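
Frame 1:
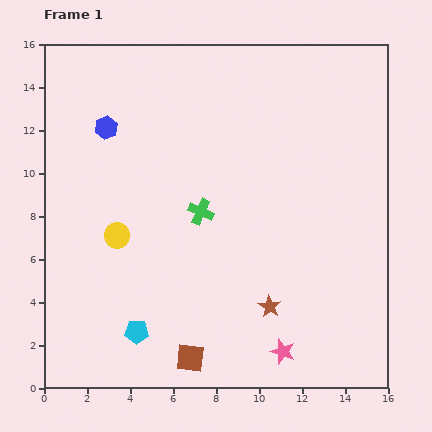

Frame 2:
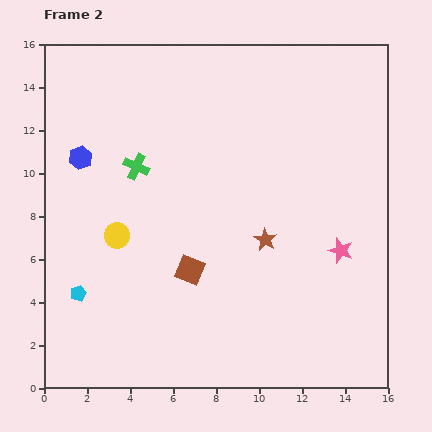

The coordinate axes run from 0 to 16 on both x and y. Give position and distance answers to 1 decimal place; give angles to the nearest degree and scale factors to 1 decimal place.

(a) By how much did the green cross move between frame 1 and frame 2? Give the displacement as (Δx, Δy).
(-3.0, 2.1)

The green cross was at (7.3, 8.2) in frame 1 and (4.3, 10.3) in frame 2.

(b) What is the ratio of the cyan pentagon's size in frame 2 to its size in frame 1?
0.7×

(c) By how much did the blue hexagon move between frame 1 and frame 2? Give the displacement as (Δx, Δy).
(-1.2, -1.4)

The blue hexagon was at (2.9, 12.1) in frame 1 and (1.7, 10.7) in frame 2.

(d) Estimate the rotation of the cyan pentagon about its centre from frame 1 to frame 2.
22° counter-clockwise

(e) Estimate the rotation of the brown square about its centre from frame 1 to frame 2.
16° clockwise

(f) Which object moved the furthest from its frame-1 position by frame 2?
the pink star

(moved 5.4; next 4.1)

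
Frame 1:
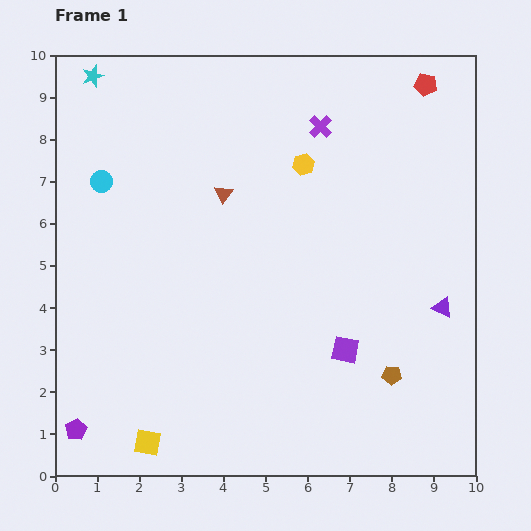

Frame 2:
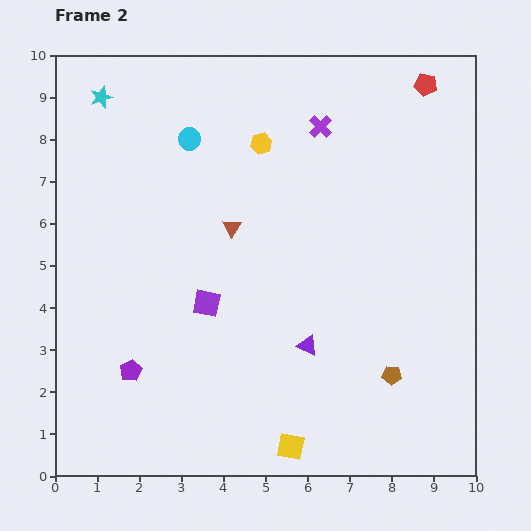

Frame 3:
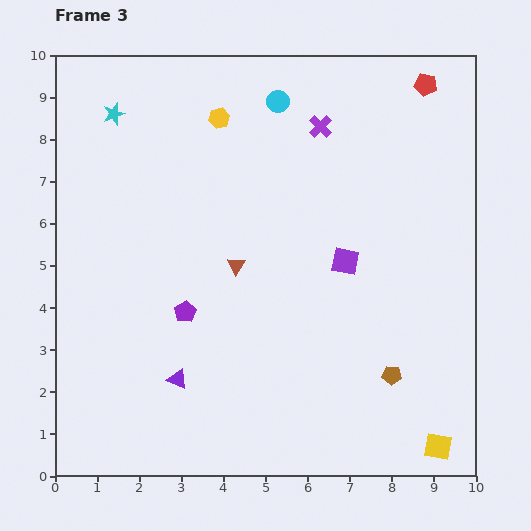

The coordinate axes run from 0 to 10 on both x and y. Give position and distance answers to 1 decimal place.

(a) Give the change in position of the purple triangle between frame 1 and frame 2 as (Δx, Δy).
(-3.2, -0.9)

The purple triangle was at (9.2, 4.0) in frame 1 and (6.0, 3.1) in frame 2.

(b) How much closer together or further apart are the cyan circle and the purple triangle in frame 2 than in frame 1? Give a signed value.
-3.0

Distance in frame 1: 8.6. Distance in frame 2: 5.6.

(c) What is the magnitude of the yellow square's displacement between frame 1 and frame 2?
3.4

The yellow square moved from (2.2, 0.8) to (5.6, 0.7), a distance of √(3.4² + 0.1²) ≈ 3.4.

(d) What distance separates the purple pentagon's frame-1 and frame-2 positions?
1.9

The purple pentagon moved from (0.5, 1.1) to (1.8, 2.5), a distance of √(1.3² + 1.4²) ≈ 1.9.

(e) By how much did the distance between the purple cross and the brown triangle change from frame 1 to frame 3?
+1.1

Distance in frame 1: 2.8. Distance in frame 3: 3.9.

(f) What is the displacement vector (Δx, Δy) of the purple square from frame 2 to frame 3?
(3.3, 1.0)

The purple square was at (3.6, 4.1) in frame 2 and (6.9, 5.1) in frame 3.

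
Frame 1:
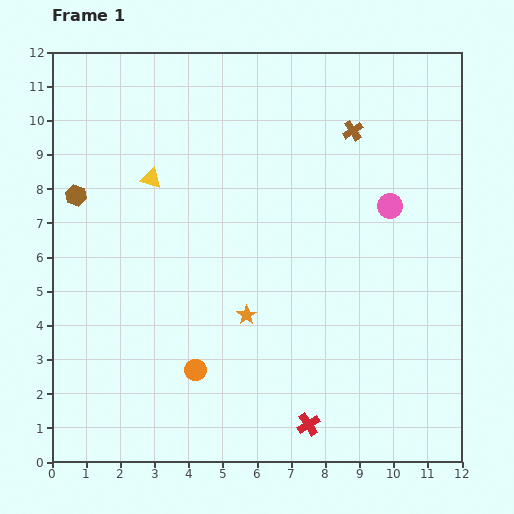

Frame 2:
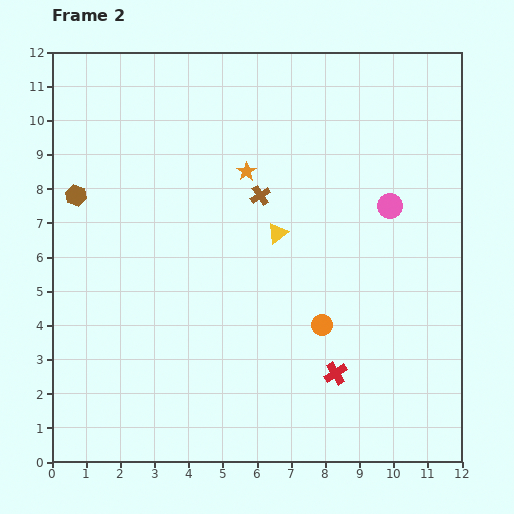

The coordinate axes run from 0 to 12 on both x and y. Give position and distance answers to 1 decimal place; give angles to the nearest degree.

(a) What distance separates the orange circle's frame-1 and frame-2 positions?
3.9

The orange circle moved from (4.2, 2.7) to (7.9, 4.0), a distance of √(3.7² + 1.3²) ≈ 3.9.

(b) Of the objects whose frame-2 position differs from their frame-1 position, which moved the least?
the red cross

(moved 1.7)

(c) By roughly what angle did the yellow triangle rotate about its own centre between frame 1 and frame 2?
51° counter-clockwise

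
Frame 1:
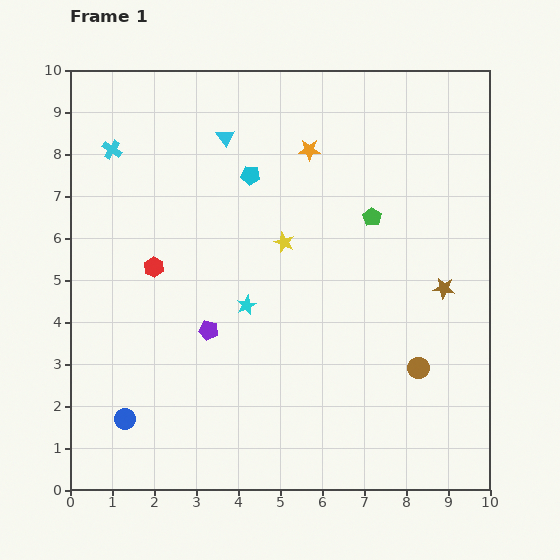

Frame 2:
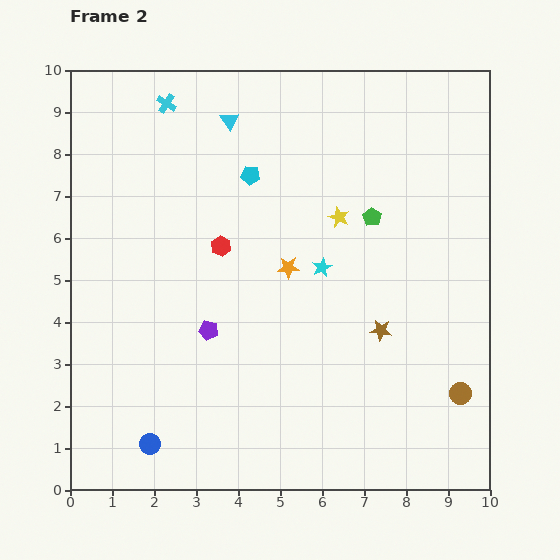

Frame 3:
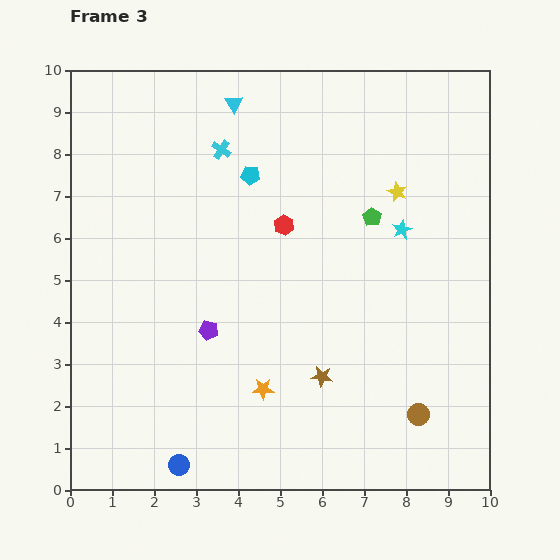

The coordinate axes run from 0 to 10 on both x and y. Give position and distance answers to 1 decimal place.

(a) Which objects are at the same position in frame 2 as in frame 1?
the purple pentagon, the cyan pentagon, the green pentagon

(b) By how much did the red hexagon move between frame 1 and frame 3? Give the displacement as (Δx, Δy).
(3.1, 1.0)

The red hexagon was at (2.0, 5.3) in frame 1 and (5.1, 6.3) in frame 3.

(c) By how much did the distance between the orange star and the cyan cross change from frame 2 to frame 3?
+0.9

Distance in frame 2: 4.9. Distance in frame 3: 5.8.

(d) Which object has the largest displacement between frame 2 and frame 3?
the orange star

(moved 3.0; next 2.1)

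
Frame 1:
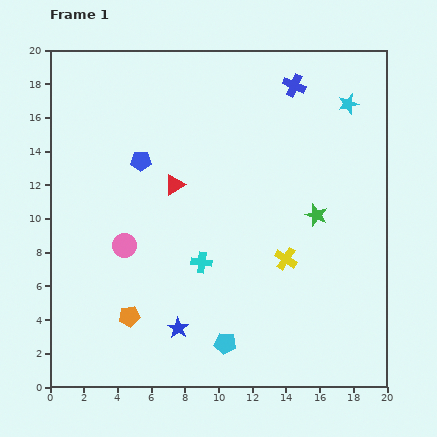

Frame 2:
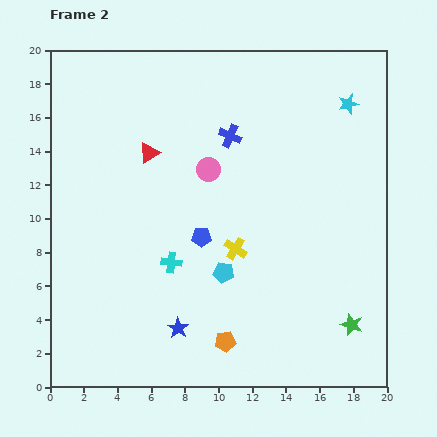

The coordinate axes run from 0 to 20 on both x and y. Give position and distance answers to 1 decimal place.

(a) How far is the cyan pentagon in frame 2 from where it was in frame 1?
4.2

The cyan pentagon moved from (10.4, 2.6) to (10.3, 6.8), a distance of √(0.1² + 4.2²) ≈ 4.2.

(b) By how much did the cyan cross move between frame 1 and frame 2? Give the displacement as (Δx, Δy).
(-1.8, 0.0)

The cyan cross was at (9.0, 7.4) in frame 1 and (7.2, 7.4) in frame 2.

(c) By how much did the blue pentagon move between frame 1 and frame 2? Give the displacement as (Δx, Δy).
(3.6, -4.5)

The blue pentagon was at (5.4, 13.4) in frame 1 and (9.0, 8.9) in frame 2.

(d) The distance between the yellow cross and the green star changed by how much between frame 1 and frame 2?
+5.0

Distance in frame 1: 3.2. Distance in frame 2: 8.2.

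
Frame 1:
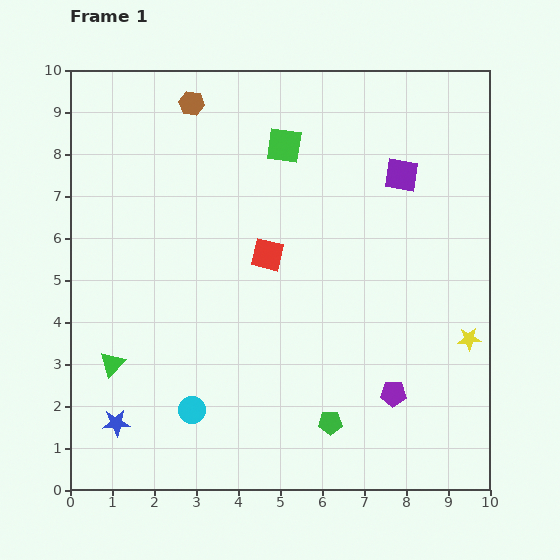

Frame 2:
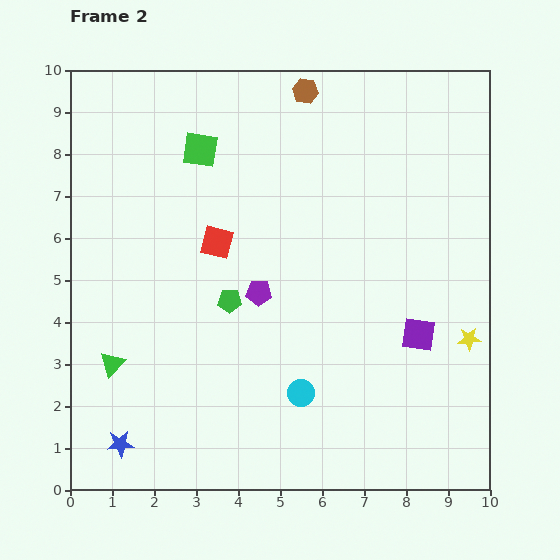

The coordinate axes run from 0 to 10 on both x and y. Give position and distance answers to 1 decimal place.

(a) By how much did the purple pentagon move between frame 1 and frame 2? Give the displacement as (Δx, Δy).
(-3.2, 2.4)

The purple pentagon was at (7.7, 2.3) in frame 1 and (4.5, 4.7) in frame 2.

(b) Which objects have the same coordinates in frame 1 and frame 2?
the green triangle, the yellow star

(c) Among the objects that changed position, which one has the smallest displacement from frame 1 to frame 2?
the blue star

(moved 0.5)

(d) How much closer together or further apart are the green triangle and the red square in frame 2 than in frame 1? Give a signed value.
-0.7

Distance in frame 1: 4.5. Distance in frame 2: 3.8.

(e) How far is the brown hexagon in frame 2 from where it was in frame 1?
2.7

The brown hexagon moved from (2.9, 9.2) to (5.6, 9.5), a distance of √(2.7² + 0.3²) ≈ 2.7.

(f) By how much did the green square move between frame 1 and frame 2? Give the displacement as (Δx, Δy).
(-2.0, -0.1)

The green square was at (5.1, 8.2) in frame 1 and (3.1, 8.1) in frame 2.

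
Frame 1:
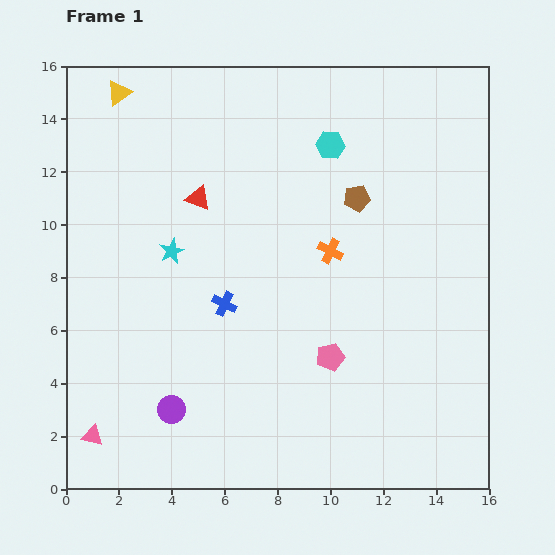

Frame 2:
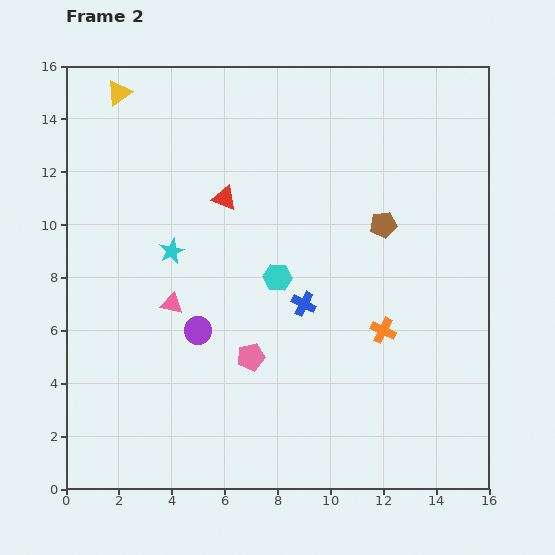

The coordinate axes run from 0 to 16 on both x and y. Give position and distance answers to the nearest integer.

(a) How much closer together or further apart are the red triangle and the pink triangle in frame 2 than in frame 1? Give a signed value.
-6

Distance in frame 1: 10. Distance in frame 2: 4.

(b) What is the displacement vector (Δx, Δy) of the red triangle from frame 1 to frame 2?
(1, 0)

The red triangle was at (5, 11) in frame 1 and (6, 11) in frame 2.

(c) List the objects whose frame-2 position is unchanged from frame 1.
the yellow triangle, the cyan star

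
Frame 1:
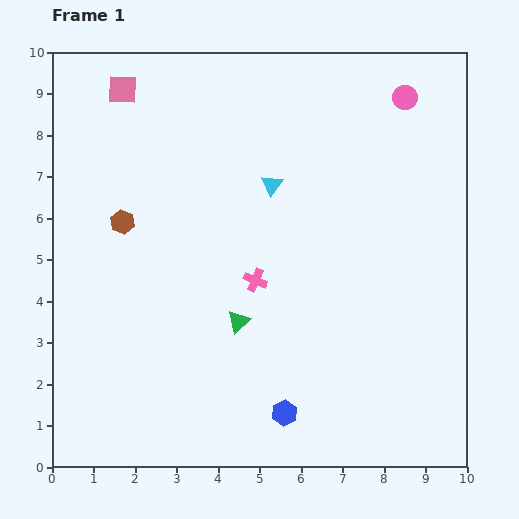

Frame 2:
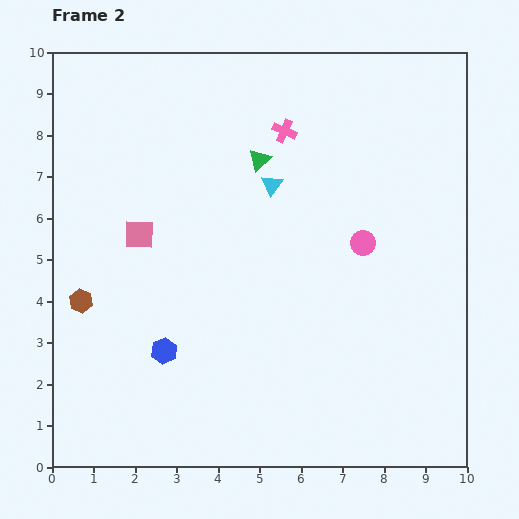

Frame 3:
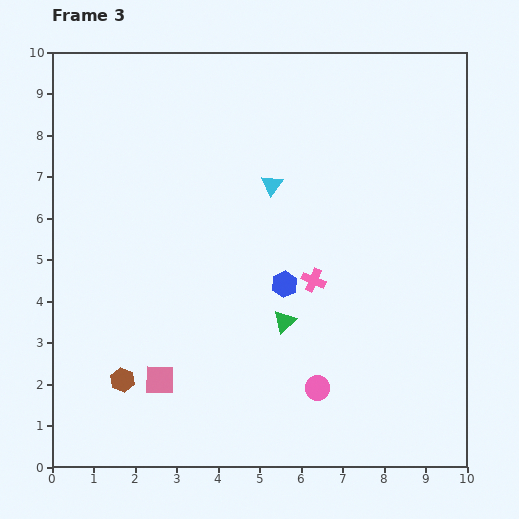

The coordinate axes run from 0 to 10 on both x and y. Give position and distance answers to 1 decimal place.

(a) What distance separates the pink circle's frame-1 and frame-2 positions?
3.6

The pink circle moved from (8.5, 8.9) to (7.5, 5.4), a distance of √(1.0² + 3.5²) ≈ 3.6.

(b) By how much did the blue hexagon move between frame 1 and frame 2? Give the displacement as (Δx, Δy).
(-2.9, 1.5)

The blue hexagon was at (5.6, 1.3) in frame 1 and (2.7, 2.8) in frame 2.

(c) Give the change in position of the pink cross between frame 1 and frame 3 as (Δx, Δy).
(1.4, 0.0)

The pink cross was at (4.9, 4.5) in frame 1 and (6.3, 4.5) in frame 3.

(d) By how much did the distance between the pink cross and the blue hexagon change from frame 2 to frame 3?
-5.3

Distance in frame 2: 6.0. Distance in frame 3: 0.7.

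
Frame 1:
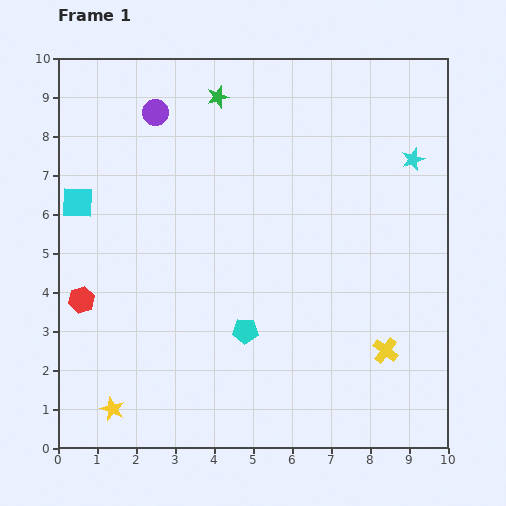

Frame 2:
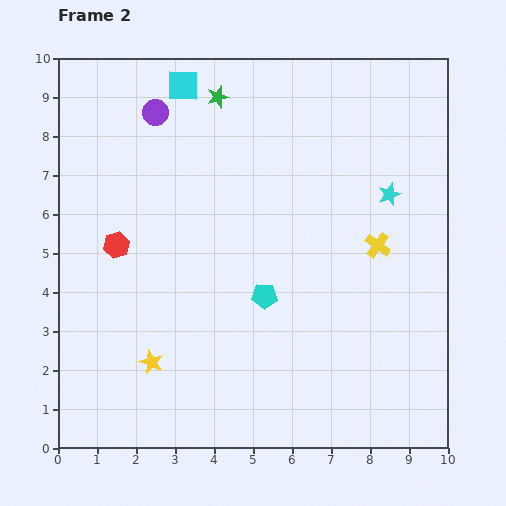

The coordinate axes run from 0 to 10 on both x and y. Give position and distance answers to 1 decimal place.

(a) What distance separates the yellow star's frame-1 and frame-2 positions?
1.6

The yellow star moved from (1.4, 1.0) to (2.4, 2.2), a distance of √(1.0² + 1.2²) ≈ 1.6.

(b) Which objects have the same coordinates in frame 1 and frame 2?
the purple circle, the green star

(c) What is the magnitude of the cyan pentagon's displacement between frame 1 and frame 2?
1.0

The cyan pentagon moved from (4.8, 3.0) to (5.3, 3.9), a distance of √(0.5² + 0.9²) ≈ 1.0.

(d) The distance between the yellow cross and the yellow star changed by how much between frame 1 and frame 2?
-0.7

Distance in frame 1: 7.2. Distance in frame 2: 6.5.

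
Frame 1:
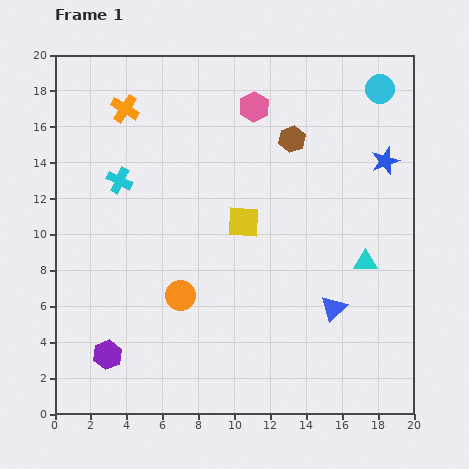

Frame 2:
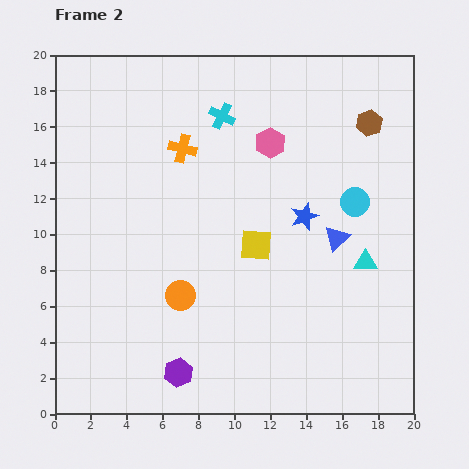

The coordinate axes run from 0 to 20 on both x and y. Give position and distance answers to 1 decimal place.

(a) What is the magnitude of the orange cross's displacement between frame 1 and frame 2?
3.9

The orange cross moved from (3.9, 17.0) to (7.1, 14.8), a distance of √(3.2² + 2.2²) ≈ 3.9.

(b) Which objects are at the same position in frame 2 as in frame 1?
the orange circle, the cyan triangle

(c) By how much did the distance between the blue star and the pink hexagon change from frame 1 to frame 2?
-3.4

Distance in frame 1: 7.9. Distance in frame 2: 4.5.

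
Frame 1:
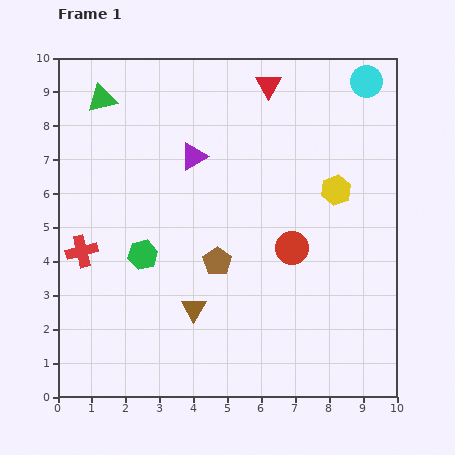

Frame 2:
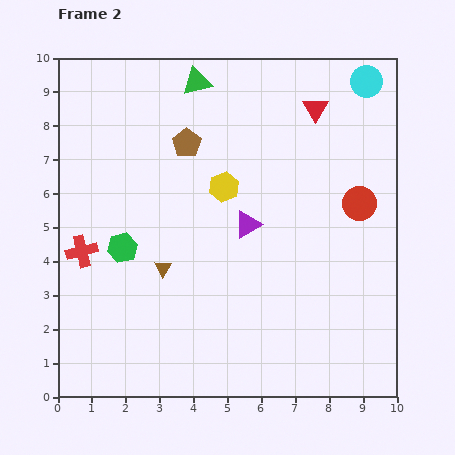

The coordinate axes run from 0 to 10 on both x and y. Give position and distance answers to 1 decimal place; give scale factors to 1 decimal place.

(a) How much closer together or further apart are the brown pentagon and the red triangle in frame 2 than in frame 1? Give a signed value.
-1.5

Distance in frame 1: 5.4. Distance in frame 2: 3.9.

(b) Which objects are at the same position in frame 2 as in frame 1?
the red cross, the cyan circle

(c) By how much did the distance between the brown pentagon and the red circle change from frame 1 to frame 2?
+3.2

Distance in frame 1: 2.2. Distance in frame 2: 5.4.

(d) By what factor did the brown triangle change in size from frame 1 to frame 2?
0.7×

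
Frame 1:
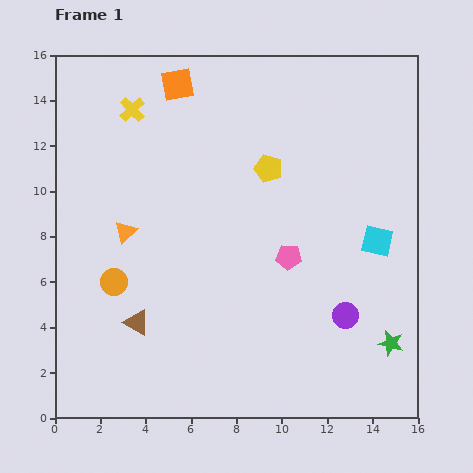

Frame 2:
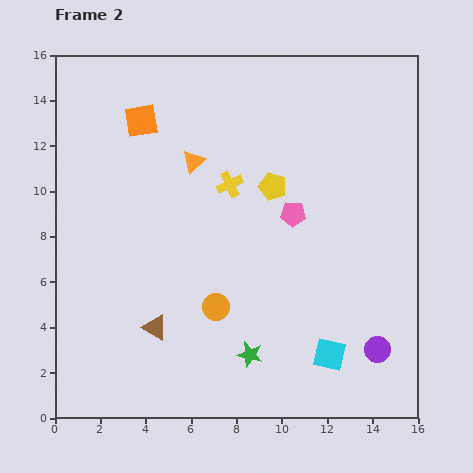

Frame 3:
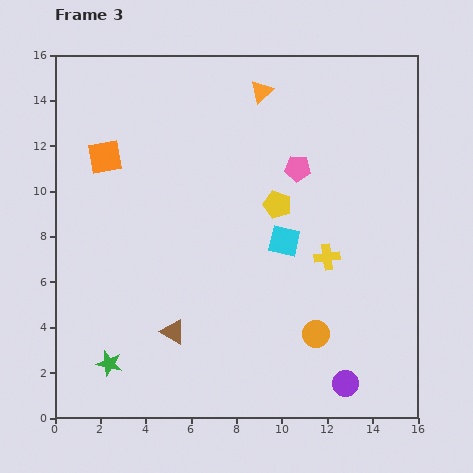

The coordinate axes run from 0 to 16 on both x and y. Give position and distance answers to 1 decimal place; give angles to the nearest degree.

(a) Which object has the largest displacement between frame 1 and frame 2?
the green star

(moved 6.2; next 5.4)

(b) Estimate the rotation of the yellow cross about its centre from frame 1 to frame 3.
36° clockwise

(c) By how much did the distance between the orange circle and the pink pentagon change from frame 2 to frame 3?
+2.0

Distance in frame 2: 5.3. Distance in frame 3: 7.3.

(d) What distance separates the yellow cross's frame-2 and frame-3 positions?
5.4

The yellow cross moved from (7.7, 10.3) to (12.0, 7.1), a distance of √(4.3² + 3.2²) ≈ 5.4.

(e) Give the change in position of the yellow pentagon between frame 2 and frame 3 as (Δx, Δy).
(0.2, -0.8)

The yellow pentagon was at (9.6, 10.2) in frame 2 and (9.8, 9.4) in frame 3.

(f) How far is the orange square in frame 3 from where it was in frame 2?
2.3

The orange square moved from (3.8, 13.1) to (2.2, 11.5), a distance of √(1.6² + 1.6²) ≈ 2.3.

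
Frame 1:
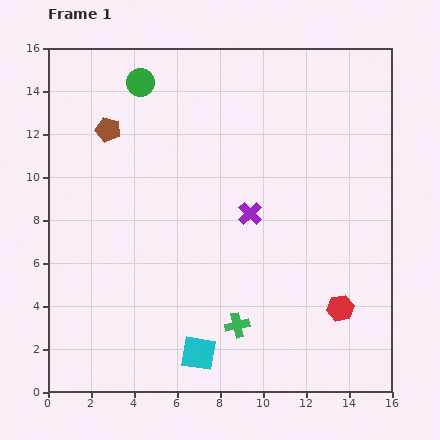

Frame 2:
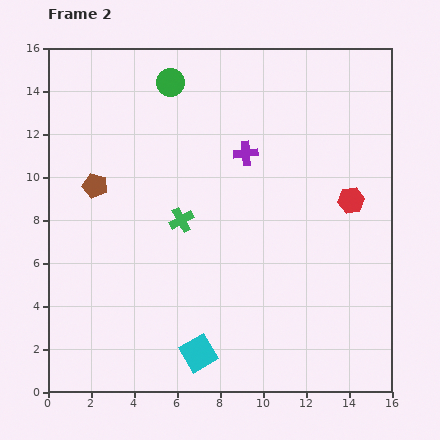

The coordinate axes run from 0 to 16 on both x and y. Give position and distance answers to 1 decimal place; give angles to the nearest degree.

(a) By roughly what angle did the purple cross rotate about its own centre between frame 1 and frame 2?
39° clockwise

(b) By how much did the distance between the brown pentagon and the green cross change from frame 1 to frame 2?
-6.6

Distance in frame 1: 10.9. Distance in frame 2: 4.3.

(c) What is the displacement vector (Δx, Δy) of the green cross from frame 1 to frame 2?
(-2.6, 4.9)

The green cross was at (8.8, 3.1) in frame 1 and (6.2, 8.0) in frame 2.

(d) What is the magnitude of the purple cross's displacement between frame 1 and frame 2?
2.8

The purple cross moved from (9.4, 8.3) to (9.2, 11.1), a distance of √(0.2² + 2.8²) ≈ 2.8.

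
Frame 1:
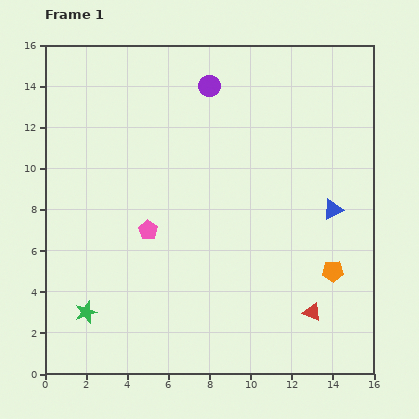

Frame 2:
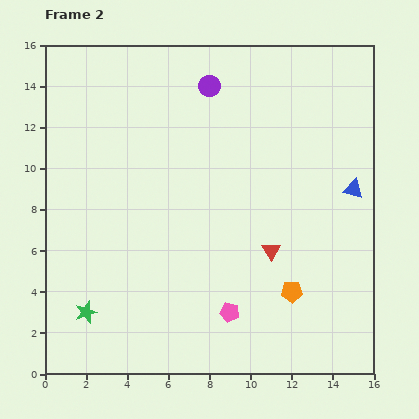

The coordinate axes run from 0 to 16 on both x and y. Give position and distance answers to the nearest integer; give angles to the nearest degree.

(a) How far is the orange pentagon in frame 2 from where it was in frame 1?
2

The orange pentagon moved from (14, 5) to (12, 4), a distance of √(2² + 1²) ≈ 2.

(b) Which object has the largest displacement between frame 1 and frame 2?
the pink pentagon

(moved 6; next 4)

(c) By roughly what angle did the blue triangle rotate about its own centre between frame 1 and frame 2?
40° clockwise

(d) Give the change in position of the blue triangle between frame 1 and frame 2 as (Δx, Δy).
(1, 1)

The blue triangle was at (14, 8) in frame 1 and (15, 9) in frame 2.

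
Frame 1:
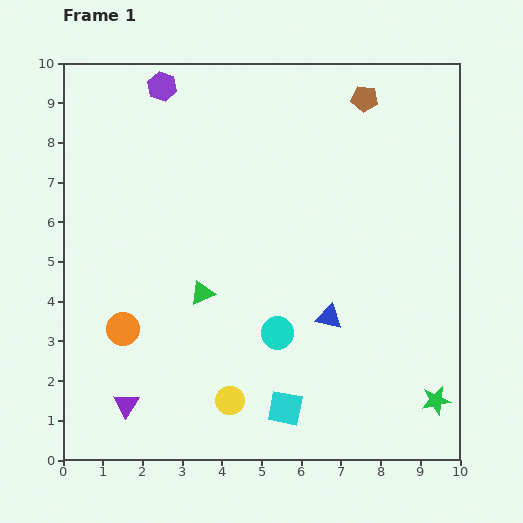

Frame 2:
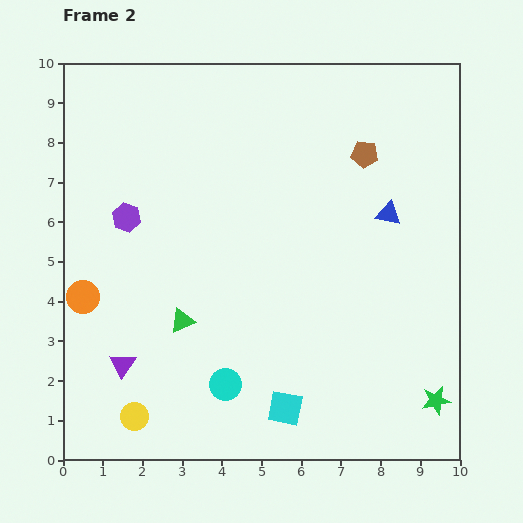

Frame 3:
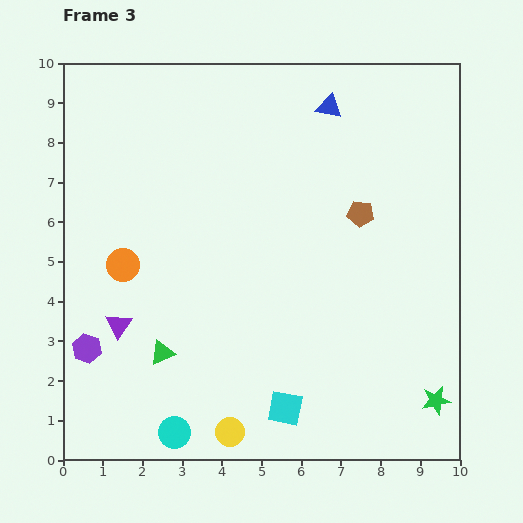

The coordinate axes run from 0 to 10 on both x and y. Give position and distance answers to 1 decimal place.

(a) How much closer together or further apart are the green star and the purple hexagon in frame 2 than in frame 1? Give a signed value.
-1.4

Distance in frame 1: 10.5. Distance in frame 2: 9.1.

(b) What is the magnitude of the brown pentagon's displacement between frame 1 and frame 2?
1.4

The brown pentagon moved from (7.6, 9.1) to (7.6, 7.7), a distance of √(0.0² + 1.4²) ≈ 1.4.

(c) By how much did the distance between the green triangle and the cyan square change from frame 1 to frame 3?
-0.2

Distance in frame 1: 3.6. Distance in frame 3: 3.4.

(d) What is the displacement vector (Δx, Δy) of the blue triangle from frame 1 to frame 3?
(0.0, 5.3)

The blue triangle was at (6.7, 3.6) in frame 1 and (6.7, 8.9) in frame 3.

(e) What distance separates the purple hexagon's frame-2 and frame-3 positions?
3.4

The purple hexagon moved from (1.6, 6.1) to (0.6, 2.8), a distance of √(1.0² + 3.3²) ≈ 3.4.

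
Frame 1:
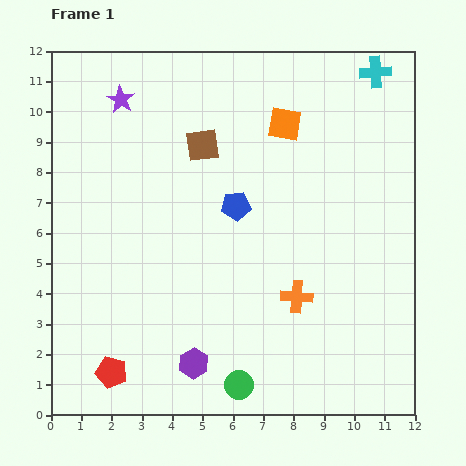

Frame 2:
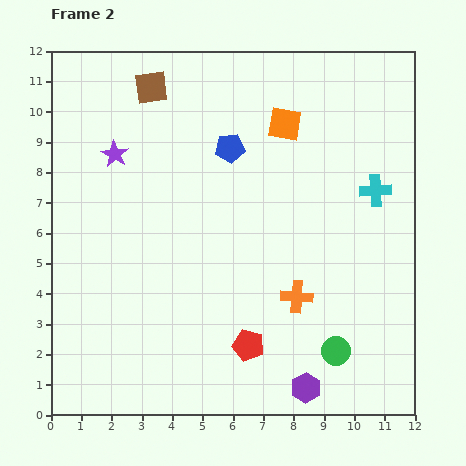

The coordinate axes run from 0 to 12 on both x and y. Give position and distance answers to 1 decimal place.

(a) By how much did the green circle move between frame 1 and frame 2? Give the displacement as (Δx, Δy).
(3.2, 1.1)

The green circle was at (6.2, 1.0) in frame 1 and (9.4, 2.1) in frame 2.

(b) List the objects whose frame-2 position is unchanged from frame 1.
the orange cross, the orange square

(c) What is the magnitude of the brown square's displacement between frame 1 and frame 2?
2.5

The brown square moved from (5.0, 8.9) to (3.3, 10.8), a distance of √(1.7² + 1.9²) ≈ 2.5.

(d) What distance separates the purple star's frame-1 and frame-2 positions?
1.8

The purple star moved from (2.3, 10.4) to (2.1, 8.6), a distance of √(0.2² + 1.8²) ≈ 1.8.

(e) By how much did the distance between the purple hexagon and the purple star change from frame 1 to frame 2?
+0.9

Distance in frame 1: 9.0. Distance in frame 2: 9.9.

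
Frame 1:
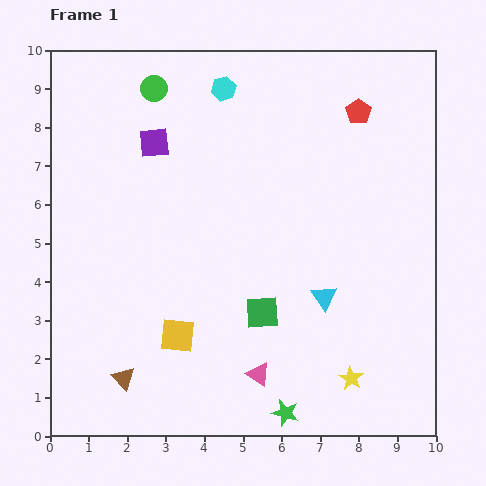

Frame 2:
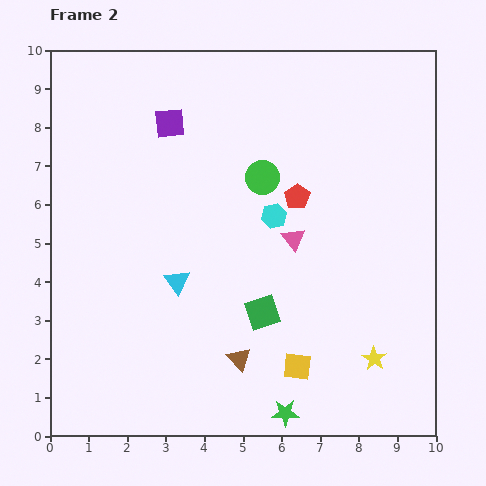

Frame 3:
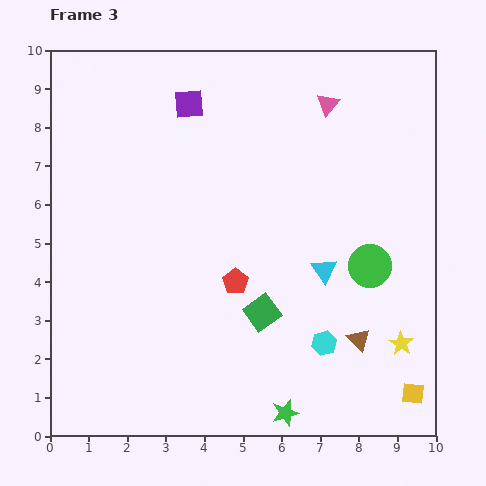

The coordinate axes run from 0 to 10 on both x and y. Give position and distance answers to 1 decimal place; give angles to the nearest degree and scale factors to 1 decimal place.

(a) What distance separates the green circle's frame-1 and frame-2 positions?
3.6

The green circle moved from (2.7, 9.0) to (5.5, 6.7), a distance of √(2.8² + 2.3²) ≈ 3.6.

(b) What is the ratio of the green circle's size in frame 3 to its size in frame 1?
1.6×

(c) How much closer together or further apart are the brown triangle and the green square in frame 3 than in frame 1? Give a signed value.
-1.4

Distance in frame 1: 4.0. Distance in frame 3: 2.6.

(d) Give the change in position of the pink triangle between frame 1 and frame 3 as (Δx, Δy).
(1.8, 7.0)

The pink triangle was at (5.4, 1.6) in frame 1 and (7.2, 8.6) in frame 3.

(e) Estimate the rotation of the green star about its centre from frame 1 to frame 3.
30° counter-clockwise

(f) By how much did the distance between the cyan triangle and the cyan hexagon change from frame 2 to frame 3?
-1.1

Distance in frame 2: 3.0. Distance in frame 3: 1.9.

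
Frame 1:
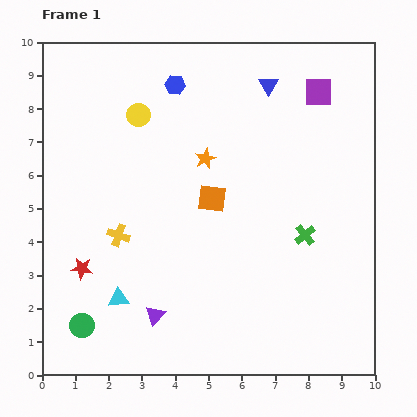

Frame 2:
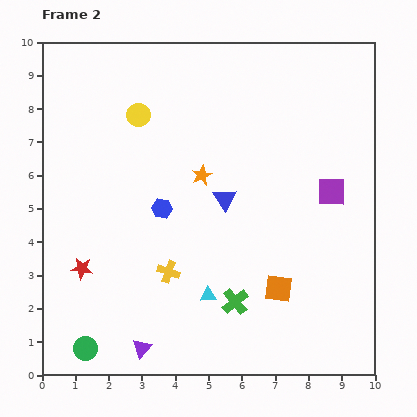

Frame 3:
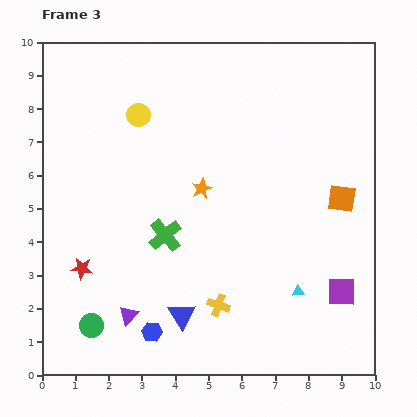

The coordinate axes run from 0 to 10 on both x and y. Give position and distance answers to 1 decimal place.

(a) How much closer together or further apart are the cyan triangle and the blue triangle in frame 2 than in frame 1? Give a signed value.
-4.9

Distance in frame 1: 7.8. Distance in frame 2: 2.9.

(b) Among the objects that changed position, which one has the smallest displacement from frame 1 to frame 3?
the green circle

(moved 0.3)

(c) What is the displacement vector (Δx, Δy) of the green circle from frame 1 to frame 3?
(0.3, 0.0)

The green circle was at (1.2, 1.5) in frame 1 and (1.5, 1.5) in frame 3.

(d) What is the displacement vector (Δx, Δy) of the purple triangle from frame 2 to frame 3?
(-0.4, 1.0)

The purple triangle was at (3.0, 0.8) in frame 2 and (2.6, 1.8) in frame 3.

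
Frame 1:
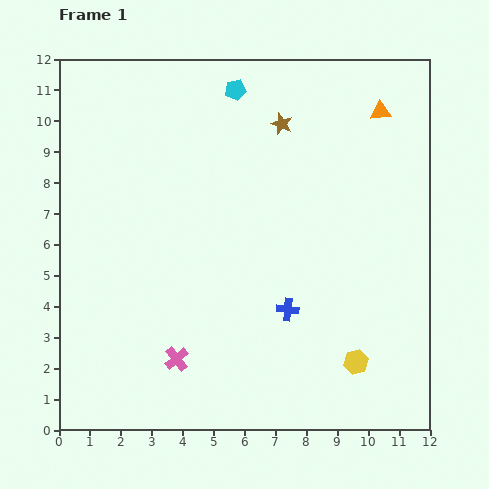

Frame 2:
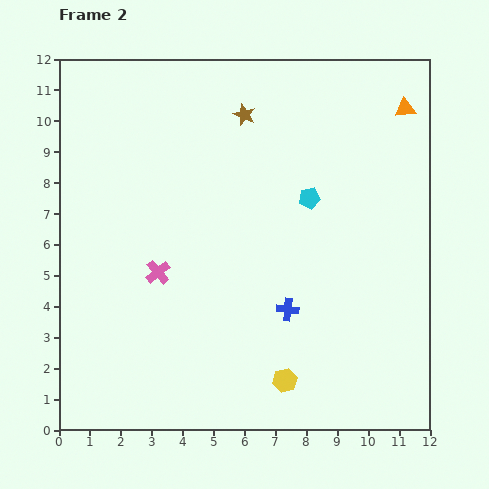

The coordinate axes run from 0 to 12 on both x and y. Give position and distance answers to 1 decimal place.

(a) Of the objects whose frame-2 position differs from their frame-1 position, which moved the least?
the orange triangle

(moved 0.8)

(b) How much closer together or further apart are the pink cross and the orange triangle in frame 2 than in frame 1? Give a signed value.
-0.8

Distance in frame 1: 10.4. Distance in frame 2: 9.6.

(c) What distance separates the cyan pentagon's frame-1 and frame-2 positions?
4.2

The cyan pentagon moved from (5.7, 11.0) to (8.1, 7.5), a distance of √(2.4² + 3.5²) ≈ 4.2.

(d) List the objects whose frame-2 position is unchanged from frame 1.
the blue cross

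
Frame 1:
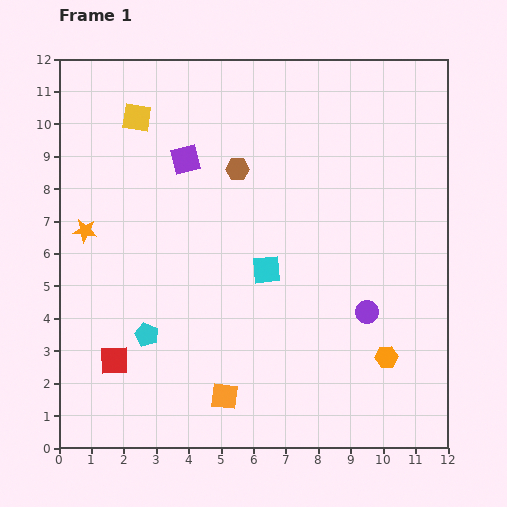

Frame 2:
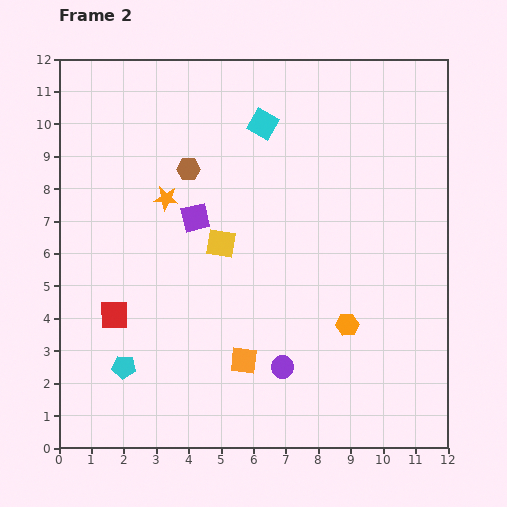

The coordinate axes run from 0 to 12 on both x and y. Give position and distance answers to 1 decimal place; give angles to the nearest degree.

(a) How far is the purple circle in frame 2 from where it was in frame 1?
3.1

The purple circle moved from (9.5, 4.2) to (6.9, 2.5), a distance of √(2.6² + 1.7²) ≈ 3.1.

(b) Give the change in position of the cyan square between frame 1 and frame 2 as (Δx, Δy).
(-0.1, 4.5)

The cyan square was at (6.4, 5.5) in frame 1 and (6.3, 10.0) in frame 2.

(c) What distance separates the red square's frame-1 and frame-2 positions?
1.4

The red square moved from (1.7, 2.7) to (1.7, 4.1), a distance of √(0.0² + 1.4²) ≈ 1.4.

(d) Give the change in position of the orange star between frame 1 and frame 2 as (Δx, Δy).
(2.5, 1.0)

The orange star was at (0.8, 6.7) in frame 1 and (3.3, 7.7) in frame 2.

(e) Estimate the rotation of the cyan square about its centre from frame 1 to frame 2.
35° clockwise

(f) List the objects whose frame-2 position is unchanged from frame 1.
none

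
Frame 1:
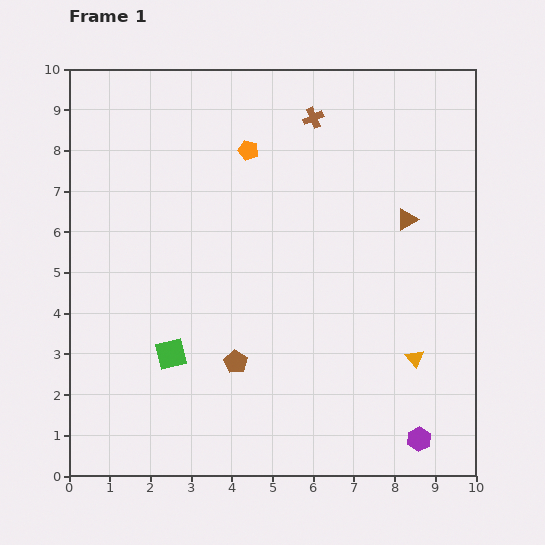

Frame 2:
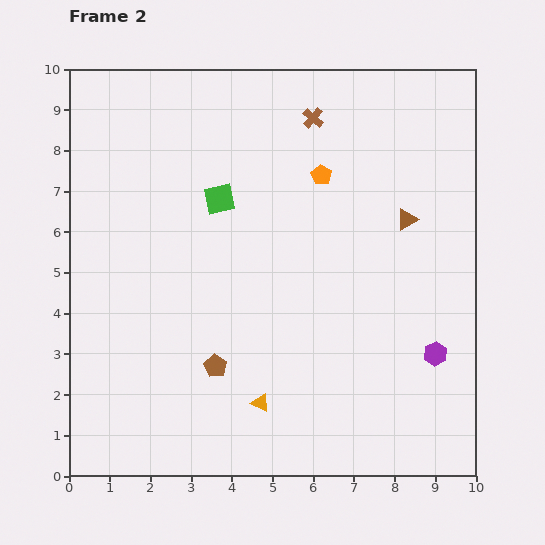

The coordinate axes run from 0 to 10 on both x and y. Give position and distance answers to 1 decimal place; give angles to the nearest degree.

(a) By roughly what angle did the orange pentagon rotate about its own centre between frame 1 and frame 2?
17° clockwise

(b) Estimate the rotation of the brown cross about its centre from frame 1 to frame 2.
27° counter-clockwise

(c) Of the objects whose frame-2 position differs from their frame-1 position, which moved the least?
the brown pentagon

(moved 0.5)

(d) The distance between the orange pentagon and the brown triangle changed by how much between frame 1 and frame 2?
-1.9

Distance in frame 1: 4.3. Distance in frame 2: 2.4.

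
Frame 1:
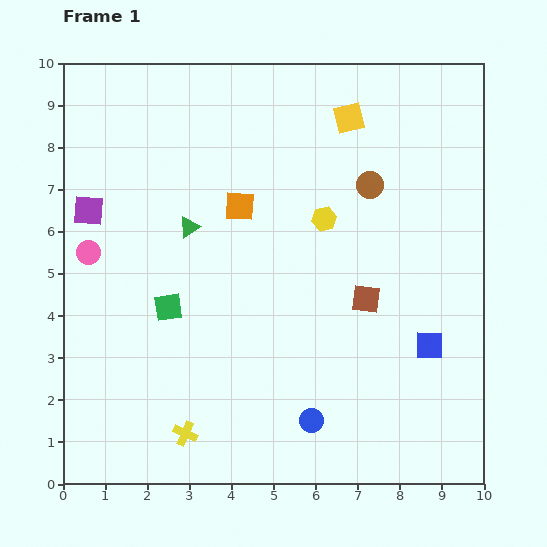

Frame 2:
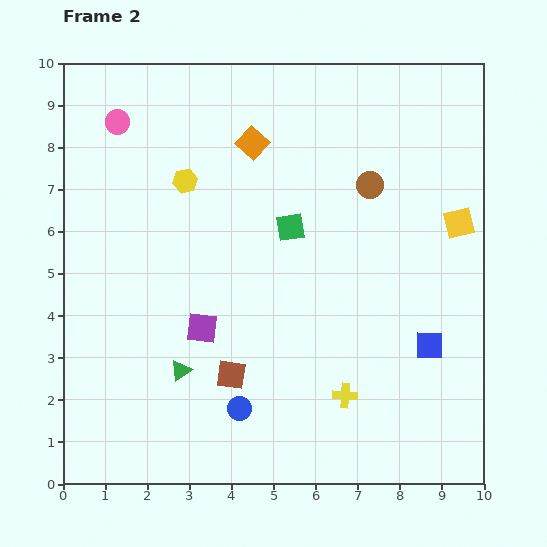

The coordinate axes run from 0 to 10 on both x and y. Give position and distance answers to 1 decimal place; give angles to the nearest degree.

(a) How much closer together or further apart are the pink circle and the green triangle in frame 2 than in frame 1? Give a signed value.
+3.6

Distance in frame 1: 2.5. Distance in frame 2: 6.1.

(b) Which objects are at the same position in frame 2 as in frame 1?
the blue square, the brown circle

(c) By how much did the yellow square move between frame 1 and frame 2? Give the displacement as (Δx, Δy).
(2.6, -2.5)

The yellow square was at (6.8, 8.7) in frame 1 and (9.4, 6.2) in frame 2.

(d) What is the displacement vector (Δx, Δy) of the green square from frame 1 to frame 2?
(2.9, 1.9)

The green square was at (2.5, 4.2) in frame 1 and (5.4, 6.1) in frame 2.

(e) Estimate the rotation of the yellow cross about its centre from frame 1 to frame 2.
20° counter-clockwise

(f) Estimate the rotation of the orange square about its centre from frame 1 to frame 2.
39° clockwise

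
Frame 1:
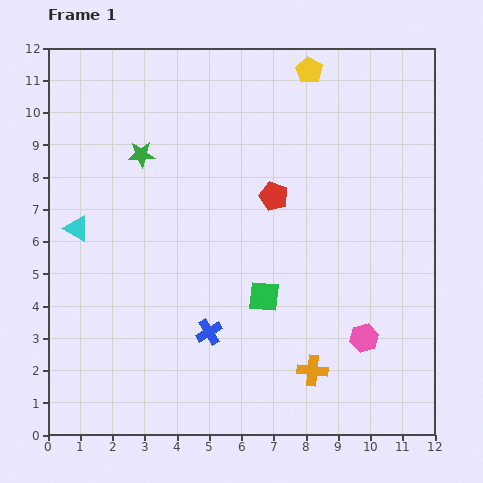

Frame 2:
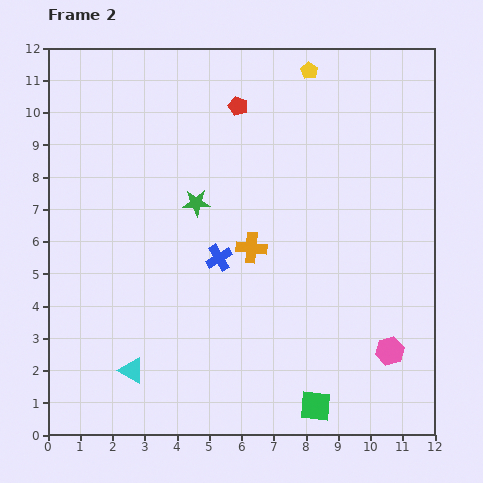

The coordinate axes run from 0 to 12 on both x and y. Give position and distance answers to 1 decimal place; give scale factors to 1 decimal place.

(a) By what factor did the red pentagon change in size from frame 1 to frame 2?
0.7×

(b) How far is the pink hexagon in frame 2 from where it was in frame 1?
0.9

The pink hexagon moved from (9.8, 3.0) to (10.6, 2.6), a distance of √(0.8² + 0.4²) ≈ 0.9.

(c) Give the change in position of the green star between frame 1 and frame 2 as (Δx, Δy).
(1.7, -1.5)

The green star was at (2.9, 8.7) in frame 1 and (4.6, 7.2) in frame 2.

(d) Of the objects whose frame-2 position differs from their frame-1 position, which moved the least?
the pink hexagon

(moved 0.9)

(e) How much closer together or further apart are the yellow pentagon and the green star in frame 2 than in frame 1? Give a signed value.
-0.4

Distance in frame 1: 5.8. Distance in frame 2: 5.4.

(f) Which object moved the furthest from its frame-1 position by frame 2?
the cyan triangle

(moved 4.7; next 4.2)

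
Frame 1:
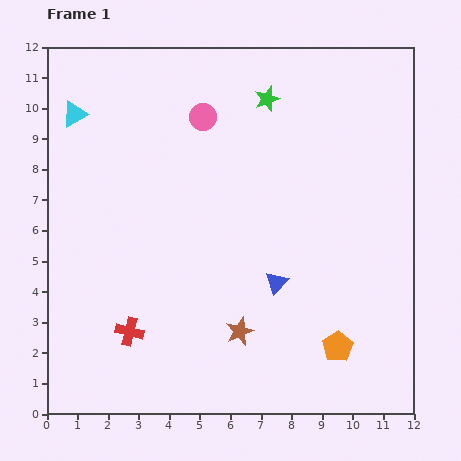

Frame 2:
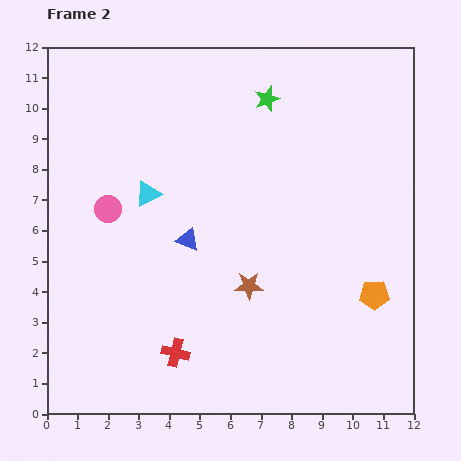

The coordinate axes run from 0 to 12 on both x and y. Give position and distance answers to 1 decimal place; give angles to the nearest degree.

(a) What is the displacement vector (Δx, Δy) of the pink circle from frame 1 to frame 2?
(-3.1, -3.0)

The pink circle was at (5.1, 9.7) in frame 1 and (2.0, 6.7) in frame 2.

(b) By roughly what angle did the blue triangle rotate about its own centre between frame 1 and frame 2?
53° counter-clockwise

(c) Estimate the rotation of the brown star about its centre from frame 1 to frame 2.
21° clockwise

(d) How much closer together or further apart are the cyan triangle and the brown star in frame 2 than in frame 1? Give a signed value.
-4.4

Distance in frame 1: 8.9. Distance in frame 2: 4.5.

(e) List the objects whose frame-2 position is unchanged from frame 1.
the green star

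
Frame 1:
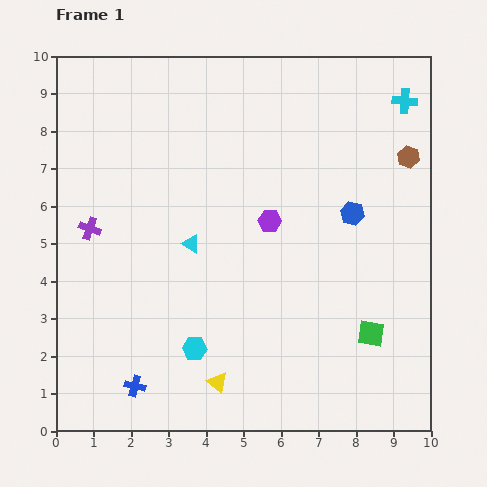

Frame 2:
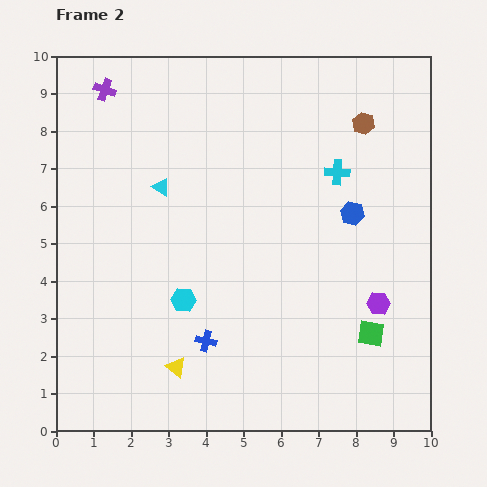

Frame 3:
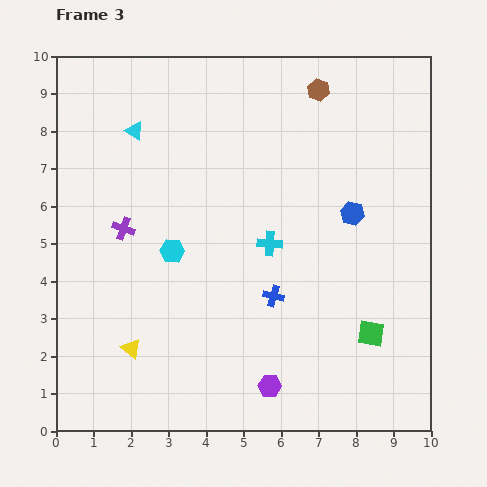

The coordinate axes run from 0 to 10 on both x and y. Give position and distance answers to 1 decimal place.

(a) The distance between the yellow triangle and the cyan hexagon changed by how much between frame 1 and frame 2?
+0.7

Distance in frame 1: 1.1. Distance in frame 2: 1.8.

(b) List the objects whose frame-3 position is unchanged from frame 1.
the blue hexagon, the green square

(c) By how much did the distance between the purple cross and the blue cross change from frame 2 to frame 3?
-2.8

Distance in frame 2: 7.2. Distance in frame 3: 4.4.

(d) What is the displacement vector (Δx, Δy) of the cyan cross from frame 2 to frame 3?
(-1.8, -1.9)

The cyan cross was at (7.5, 6.9) in frame 2 and (5.7, 5.0) in frame 3.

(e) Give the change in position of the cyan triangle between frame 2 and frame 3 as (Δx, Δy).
(-0.7, 1.5)

The cyan triangle was at (2.8, 6.5) in frame 2 and (2.1, 8.0) in frame 3.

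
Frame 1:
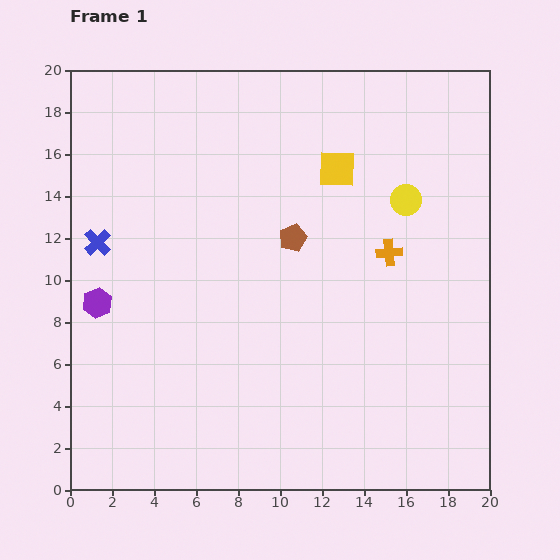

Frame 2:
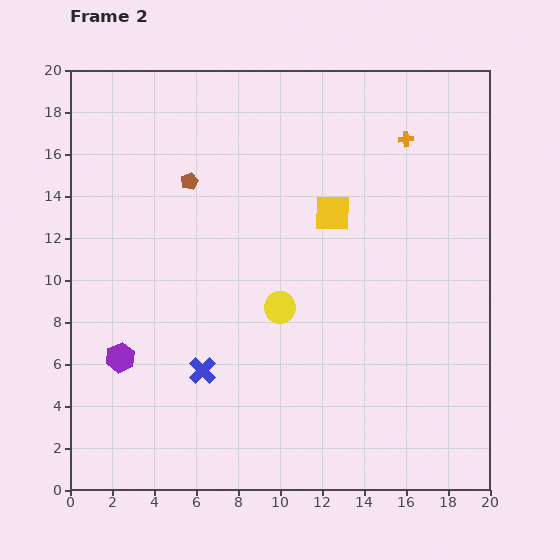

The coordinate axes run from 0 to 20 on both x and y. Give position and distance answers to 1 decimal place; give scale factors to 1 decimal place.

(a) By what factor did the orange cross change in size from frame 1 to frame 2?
0.6×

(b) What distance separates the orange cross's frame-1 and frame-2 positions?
5.5

The orange cross moved from (15.2, 11.3) to (16.0, 16.7), a distance of √(0.8² + 5.4²) ≈ 5.5.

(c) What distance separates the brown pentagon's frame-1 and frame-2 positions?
5.6

The brown pentagon moved from (10.6, 12.0) to (5.7, 14.7), a distance of √(4.9² + 2.7²) ≈ 5.6.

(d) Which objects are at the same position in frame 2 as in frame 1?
none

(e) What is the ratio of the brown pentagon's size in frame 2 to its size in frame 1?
0.6×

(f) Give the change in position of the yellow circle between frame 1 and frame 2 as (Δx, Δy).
(-6.0, -5.1)

The yellow circle was at (16.0, 13.8) in frame 1 and (10.0, 8.7) in frame 2.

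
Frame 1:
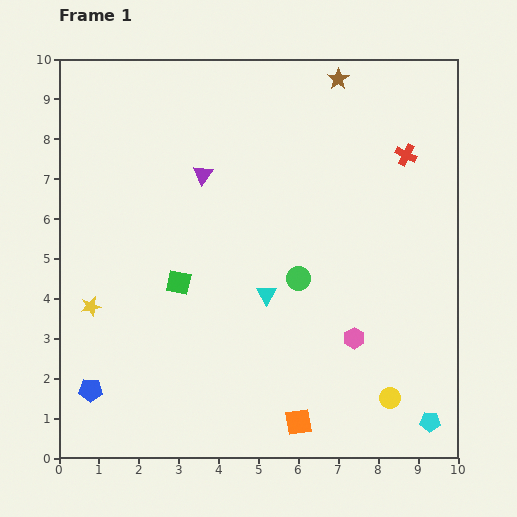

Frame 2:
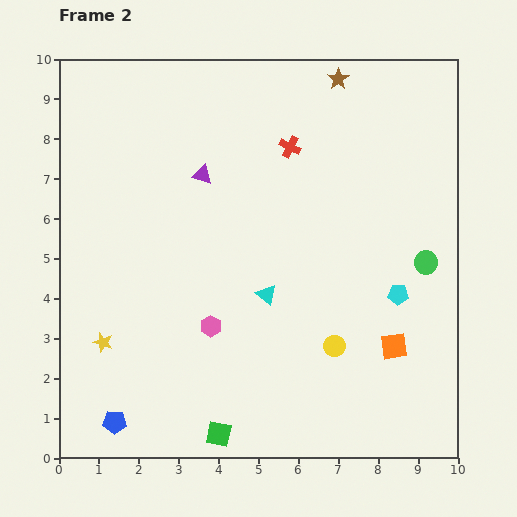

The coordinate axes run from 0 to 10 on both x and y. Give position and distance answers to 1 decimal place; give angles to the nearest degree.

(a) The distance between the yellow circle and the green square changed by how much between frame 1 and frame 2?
-2.4

Distance in frame 1: 6.0. Distance in frame 2: 3.6.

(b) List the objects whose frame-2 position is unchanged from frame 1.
the cyan triangle, the brown star, the purple triangle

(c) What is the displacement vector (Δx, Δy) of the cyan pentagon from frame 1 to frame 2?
(-0.8, 3.2)

The cyan pentagon was at (9.3, 0.9) in frame 1 and (8.5, 4.1) in frame 2.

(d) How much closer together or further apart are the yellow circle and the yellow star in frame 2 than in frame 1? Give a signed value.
-2.0

Distance in frame 1: 7.8. Distance in frame 2: 5.8.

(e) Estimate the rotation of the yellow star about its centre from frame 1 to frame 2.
28° clockwise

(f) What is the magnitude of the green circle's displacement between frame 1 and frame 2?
3.2

The green circle moved from (6.0, 4.5) to (9.2, 4.9), a distance of √(3.2² + 0.4²) ≈ 3.2.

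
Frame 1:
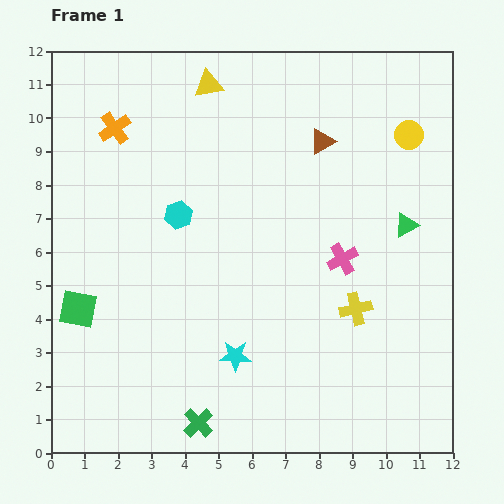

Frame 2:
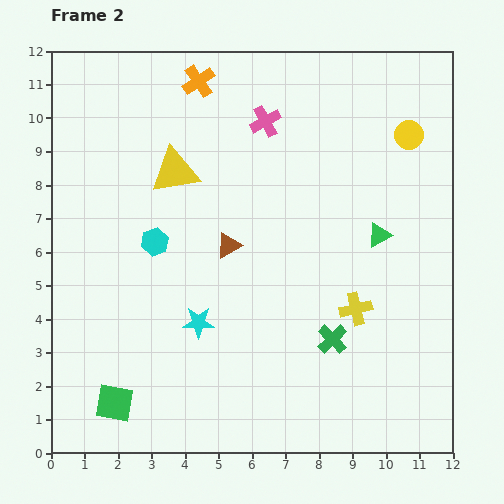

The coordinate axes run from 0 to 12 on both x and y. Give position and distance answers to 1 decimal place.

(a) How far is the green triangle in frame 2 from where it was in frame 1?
0.9

The green triangle moved from (10.6, 6.8) to (9.8, 6.5), a distance of √(0.8² + 0.3²) ≈ 0.9.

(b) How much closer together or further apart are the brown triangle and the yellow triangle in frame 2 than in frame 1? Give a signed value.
-1.1

Distance in frame 1: 3.8. Distance in frame 2: 2.7.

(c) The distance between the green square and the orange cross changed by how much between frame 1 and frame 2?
+4.4

Distance in frame 1: 5.5. Distance in frame 2: 9.9.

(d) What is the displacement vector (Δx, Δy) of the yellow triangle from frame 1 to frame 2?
(-1.0, -2.6)

The yellow triangle was at (4.7, 11.0) in frame 1 and (3.7, 8.4) in frame 2.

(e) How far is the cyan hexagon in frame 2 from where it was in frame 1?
1.1

The cyan hexagon moved from (3.8, 7.1) to (3.1, 6.3), a distance of √(0.7² + 0.8²) ≈ 1.1.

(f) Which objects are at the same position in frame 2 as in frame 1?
the yellow circle, the yellow cross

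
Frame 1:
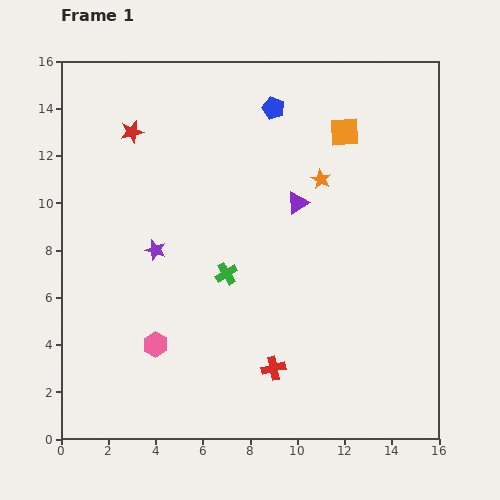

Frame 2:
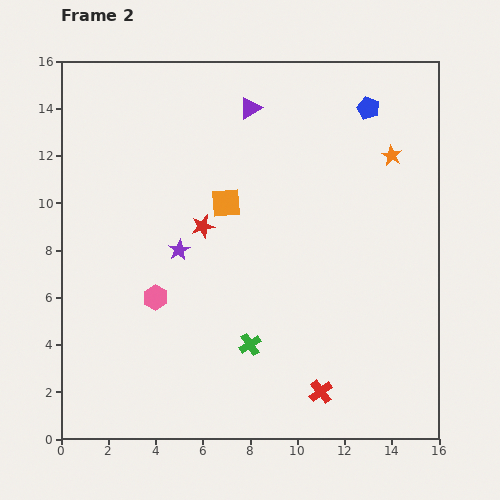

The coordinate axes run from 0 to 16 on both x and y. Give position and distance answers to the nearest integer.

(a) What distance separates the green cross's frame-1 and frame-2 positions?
3

The green cross moved from (7, 7) to (8, 4), a distance of √(1² + 3²) ≈ 3.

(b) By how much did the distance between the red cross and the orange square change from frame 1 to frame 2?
-1

Distance in frame 1: 10. Distance in frame 2: 9.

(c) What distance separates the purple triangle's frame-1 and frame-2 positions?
4

The purple triangle moved from (10, 10) to (8, 14), a distance of √(2² + 4²) ≈ 4.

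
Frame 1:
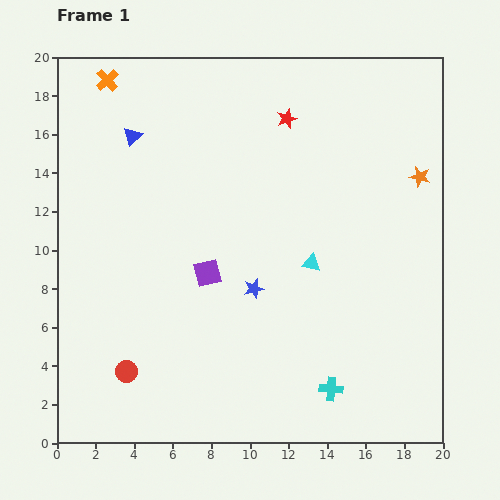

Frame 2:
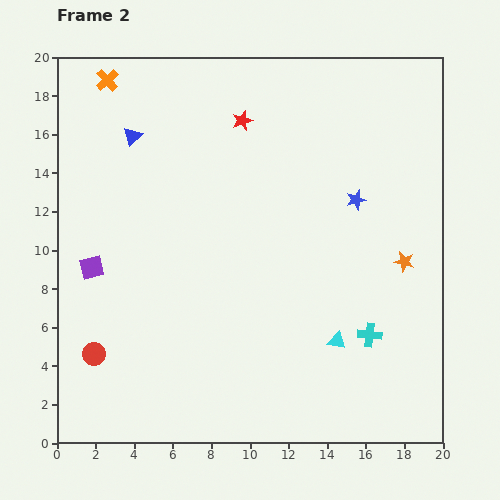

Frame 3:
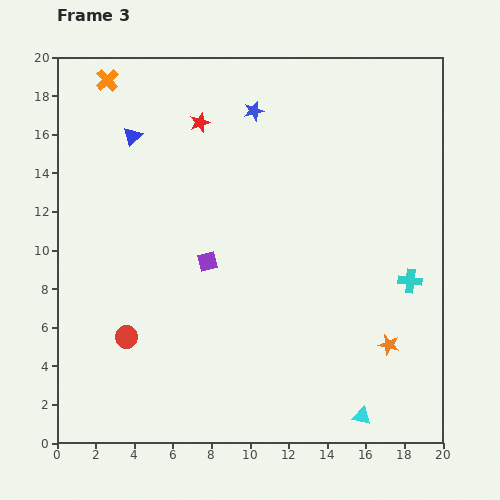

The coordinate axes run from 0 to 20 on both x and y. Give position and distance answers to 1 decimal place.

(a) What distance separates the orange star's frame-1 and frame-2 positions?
4.5

The orange star moved from (18.8, 13.8) to (18.0, 9.4), a distance of √(0.8² + 4.4²) ≈ 4.5.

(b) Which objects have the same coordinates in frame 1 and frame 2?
the orange cross, the blue triangle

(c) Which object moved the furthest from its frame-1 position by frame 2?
the blue star

(moved 7.0; next 6.0)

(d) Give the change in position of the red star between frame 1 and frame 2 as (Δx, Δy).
(-2.3, -0.1)

The red star was at (11.9, 16.8) in frame 1 and (9.6, 16.7) in frame 2.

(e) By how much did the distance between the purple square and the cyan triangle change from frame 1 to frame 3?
+5.9

Distance in frame 1: 5.4. Distance in frame 3: 11.3.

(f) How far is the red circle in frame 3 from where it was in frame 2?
1.9

The red circle moved from (1.9, 4.6) to (3.6, 5.5), a distance of √(1.7² + 0.9²) ≈ 1.9.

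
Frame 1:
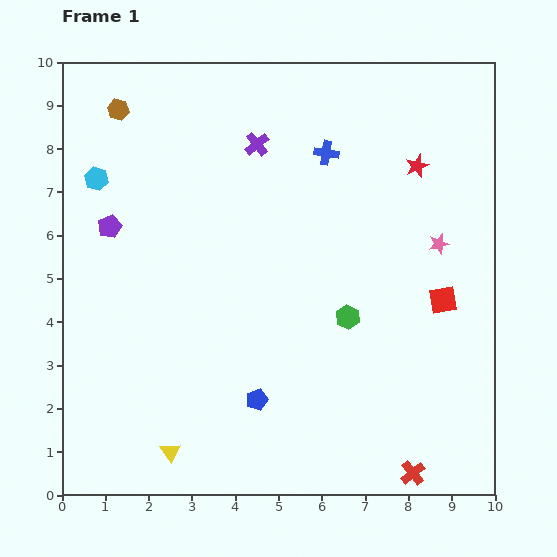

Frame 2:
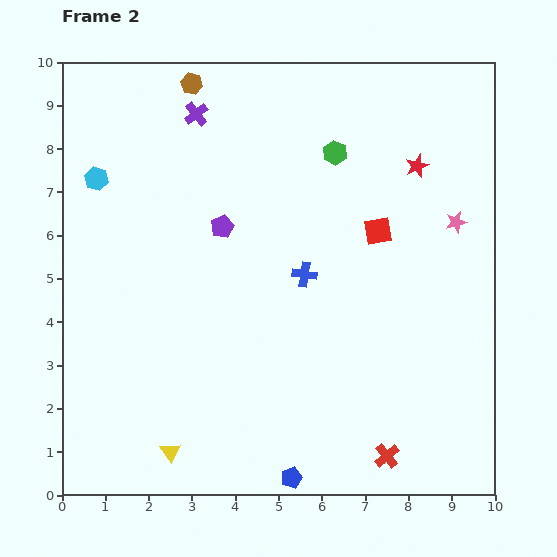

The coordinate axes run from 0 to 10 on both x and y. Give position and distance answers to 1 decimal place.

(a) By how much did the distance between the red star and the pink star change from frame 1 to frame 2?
-0.3

Distance in frame 1: 1.9. Distance in frame 2: 1.6.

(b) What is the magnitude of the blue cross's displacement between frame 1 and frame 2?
2.8

The blue cross moved from (6.1, 7.9) to (5.6, 5.1), a distance of √(0.5² + 2.8²) ≈ 2.8.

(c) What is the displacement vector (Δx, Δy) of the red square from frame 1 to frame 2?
(-1.5, 1.6)

The red square was at (8.8, 4.5) in frame 1 and (7.3, 6.1) in frame 2.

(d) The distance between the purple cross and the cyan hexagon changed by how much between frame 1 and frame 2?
-1.1

Distance in frame 1: 3.8. Distance in frame 2: 2.7.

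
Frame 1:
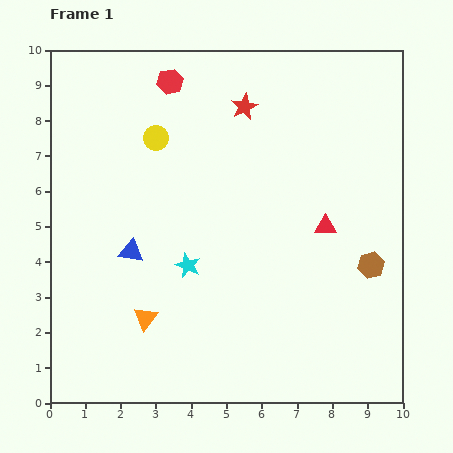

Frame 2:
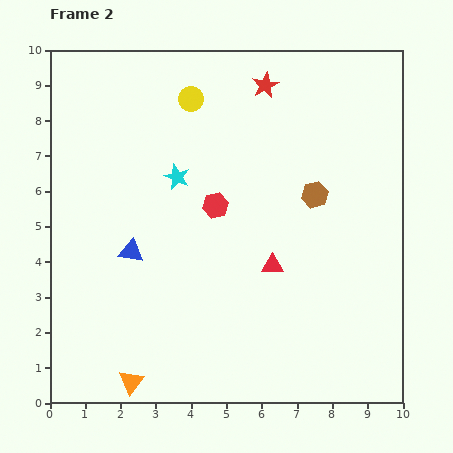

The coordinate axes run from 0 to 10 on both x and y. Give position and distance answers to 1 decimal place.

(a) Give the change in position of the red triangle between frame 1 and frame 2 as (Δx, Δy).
(-1.5, -1.1)

The red triangle was at (7.8, 5.0) in frame 1 and (6.3, 3.9) in frame 2.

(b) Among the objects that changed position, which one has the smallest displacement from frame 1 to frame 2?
the red star

(moved 0.8)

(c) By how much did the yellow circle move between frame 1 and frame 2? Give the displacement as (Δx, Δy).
(1.0, 1.1)

The yellow circle was at (3.0, 7.5) in frame 1 and (4.0, 8.6) in frame 2.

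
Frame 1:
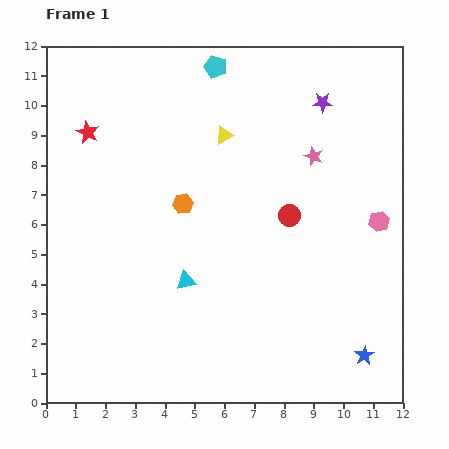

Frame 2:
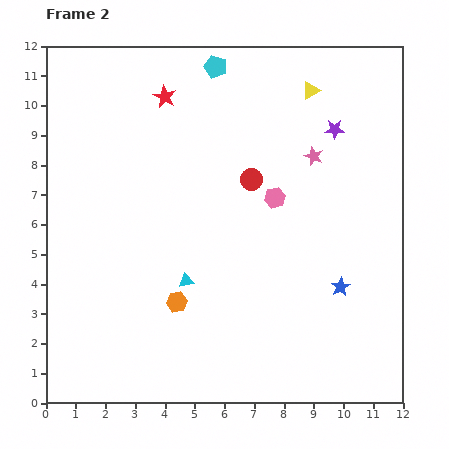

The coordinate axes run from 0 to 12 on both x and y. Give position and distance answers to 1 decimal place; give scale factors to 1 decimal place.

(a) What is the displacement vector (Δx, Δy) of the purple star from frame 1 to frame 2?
(0.4, -0.9)

The purple star was at (9.3, 10.1) in frame 1 and (9.7, 9.2) in frame 2.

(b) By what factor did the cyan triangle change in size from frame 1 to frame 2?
0.8×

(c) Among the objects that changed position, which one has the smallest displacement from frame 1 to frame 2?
the purple star

(moved 1.0)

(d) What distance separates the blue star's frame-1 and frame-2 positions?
2.4

The blue star moved from (10.7, 1.6) to (9.9, 3.9), a distance of √(0.8² + 2.3²) ≈ 2.4.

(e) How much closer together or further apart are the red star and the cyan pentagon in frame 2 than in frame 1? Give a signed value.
-2.8

Distance in frame 1: 4.8. Distance in frame 2: 2.0.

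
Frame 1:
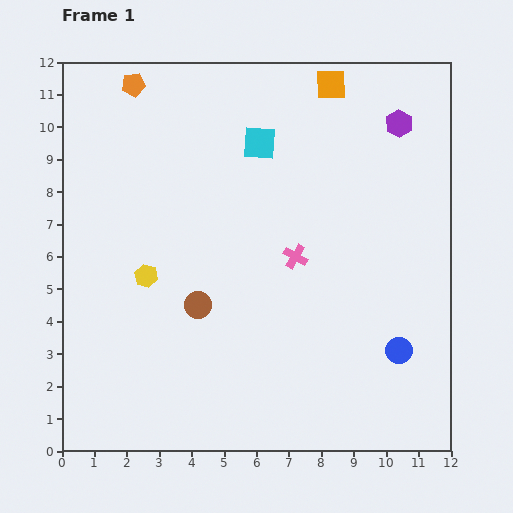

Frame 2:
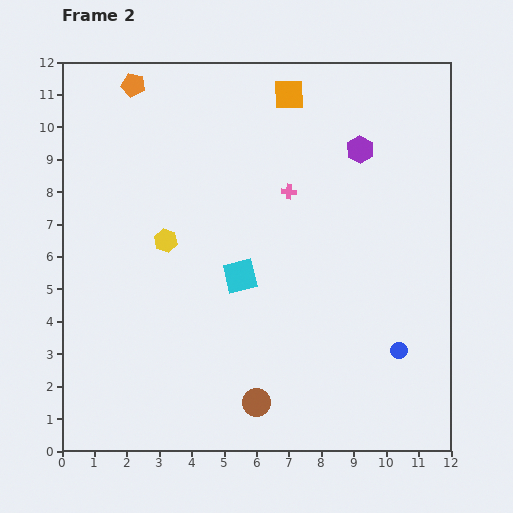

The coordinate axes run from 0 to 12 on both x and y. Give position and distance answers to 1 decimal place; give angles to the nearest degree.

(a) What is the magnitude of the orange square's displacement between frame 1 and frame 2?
1.3

The orange square moved from (8.3, 11.3) to (7.0, 11.0), a distance of √(1.3² + 0.3²) ≈ 1.3.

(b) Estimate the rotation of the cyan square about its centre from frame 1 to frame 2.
17° counter-clockwise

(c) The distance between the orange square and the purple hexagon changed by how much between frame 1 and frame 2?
+0.4

Distance in frame 1: 2.4. Distance in frame 2: 2.8.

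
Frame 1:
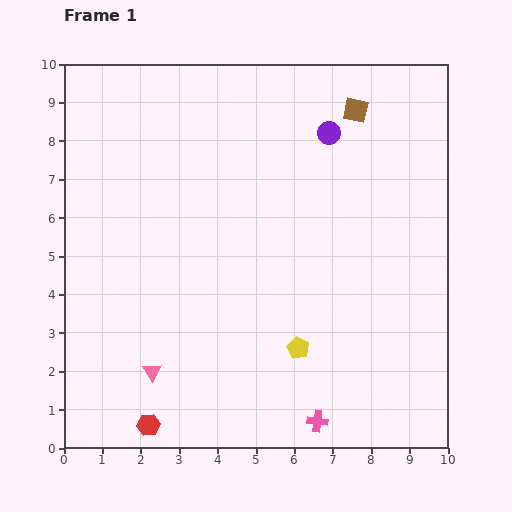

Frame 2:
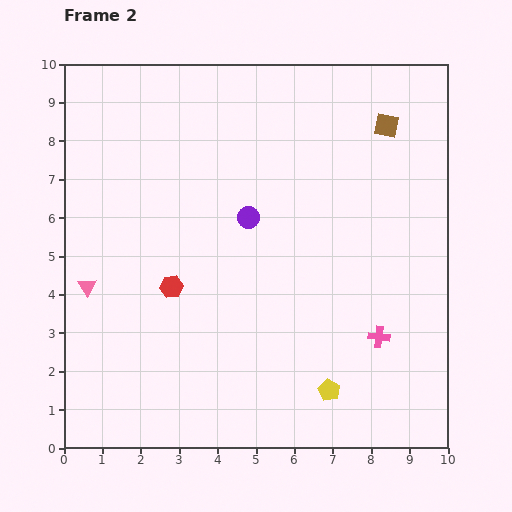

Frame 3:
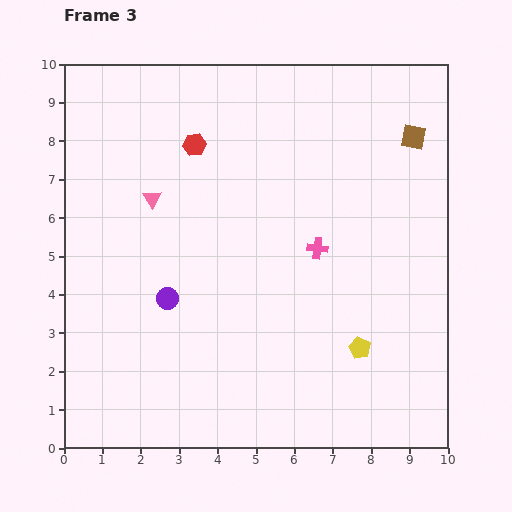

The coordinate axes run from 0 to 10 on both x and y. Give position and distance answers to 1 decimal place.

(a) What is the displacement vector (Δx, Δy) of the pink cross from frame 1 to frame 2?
(1.6, 2.2)

The pink cross was at (6.6, 0.7) in frame 1 and (8.2, 2.9) in frame 2.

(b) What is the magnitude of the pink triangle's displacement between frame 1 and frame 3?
4.5

The pink triangle moved from (2.3, 2.0) to (2.3, 6.5), a distance of √(0.0² + 4.5²) ≈ 4.5.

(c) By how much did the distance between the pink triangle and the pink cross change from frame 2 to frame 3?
-3.2

Distance in frame 2: 7.7. Distance in frame 3: 4.5.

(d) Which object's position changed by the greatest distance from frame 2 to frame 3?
the red hexagon

(moved 3.7; next 3.0)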